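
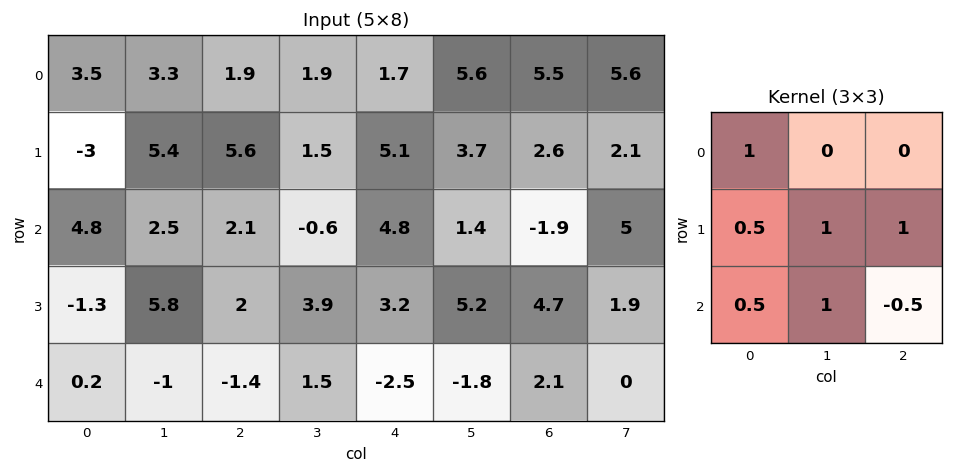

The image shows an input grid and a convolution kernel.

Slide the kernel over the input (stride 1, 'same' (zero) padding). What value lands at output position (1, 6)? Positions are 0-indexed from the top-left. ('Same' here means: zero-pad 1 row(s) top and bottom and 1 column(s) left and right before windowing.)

8.45

The receptive field on the zero-padded input at this output position is [5.6 5.5 5.6 / 3.7 2.6 2.1 / 1.4 -1.9 5]. Elementwise product with the kernel and sum: 5.6·1 + 3.7·0.5 + 2.6·1 + 2.1·1 + 1.4·0.5 + -1.9·1 + 5·-0.5.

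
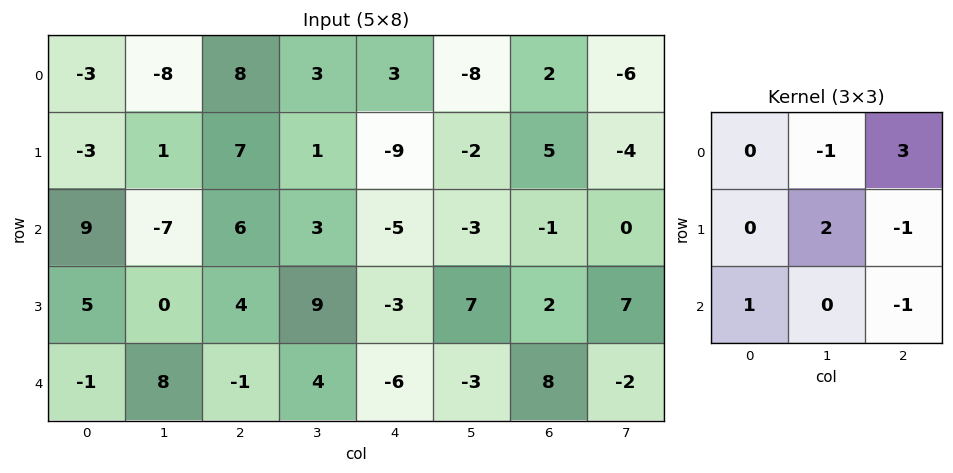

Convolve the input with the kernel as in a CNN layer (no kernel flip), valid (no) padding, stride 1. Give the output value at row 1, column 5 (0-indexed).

The receptive field on the input at this output position is [-2 5 -4 / -3 -1 0 / 7 2 7]. Elementwise product with the kernel and sum: 5·-1 + -4·3 + -1·2 + 0·-1 + 7·1 + 7·-1.

-19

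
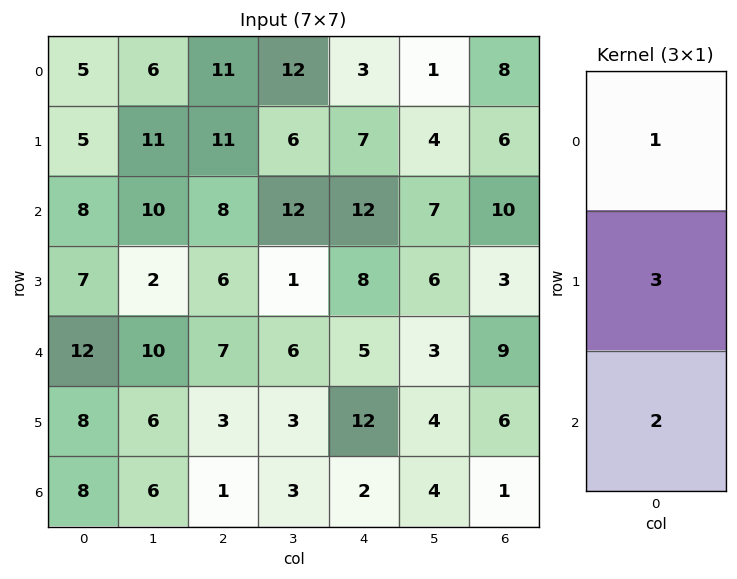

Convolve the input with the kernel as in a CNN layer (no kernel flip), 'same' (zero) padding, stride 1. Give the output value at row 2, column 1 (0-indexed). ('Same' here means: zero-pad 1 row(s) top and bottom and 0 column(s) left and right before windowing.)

45

The receptive field on the zero-padded input at this output position is [11 / 10 / 2]. Elementwise product with the kernel and sum: 11·1 + 10·3 + 2·2.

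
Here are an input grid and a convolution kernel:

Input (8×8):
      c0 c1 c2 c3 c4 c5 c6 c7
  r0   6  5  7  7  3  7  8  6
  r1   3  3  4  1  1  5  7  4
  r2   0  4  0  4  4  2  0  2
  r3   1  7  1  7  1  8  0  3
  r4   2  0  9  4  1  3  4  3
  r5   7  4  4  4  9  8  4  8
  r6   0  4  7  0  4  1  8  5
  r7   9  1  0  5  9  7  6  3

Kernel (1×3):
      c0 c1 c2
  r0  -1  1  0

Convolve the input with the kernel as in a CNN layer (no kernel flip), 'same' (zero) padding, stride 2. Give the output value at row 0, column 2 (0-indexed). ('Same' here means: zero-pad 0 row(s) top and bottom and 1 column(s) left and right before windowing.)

-4

The receptive field on the zero-padded input at this output position is [7 3 7]. Elementwise product with the kernel and sum: 7·-1 + 3·1.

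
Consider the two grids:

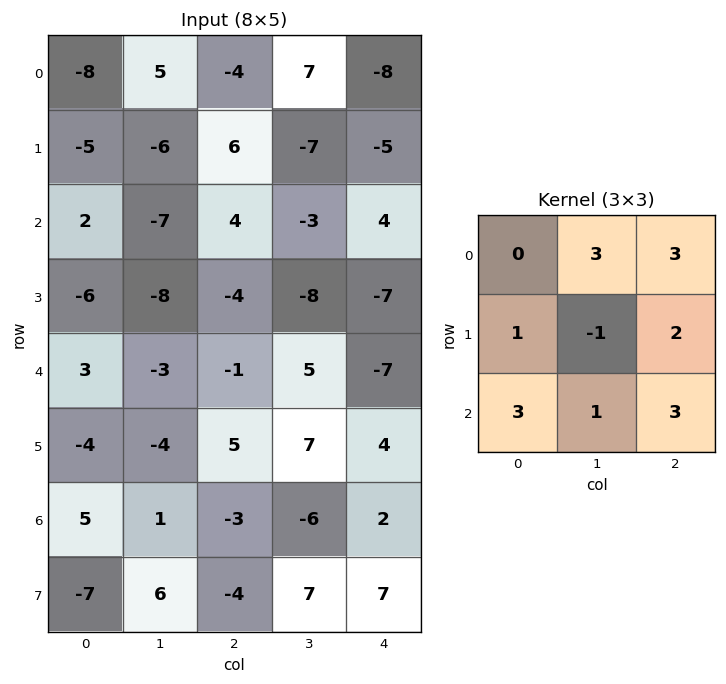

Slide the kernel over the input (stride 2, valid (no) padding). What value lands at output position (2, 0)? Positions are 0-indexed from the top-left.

5

The receptive field on the input at this output position is [3 -3 -1 / -4 -4 5 / 5 1 -3]. Elementwise product with the kernel and sum: -3·3 + -1·3 + -4·1 + -4·-1 + 5·2 + 5·3 + 1·1 + -3·3.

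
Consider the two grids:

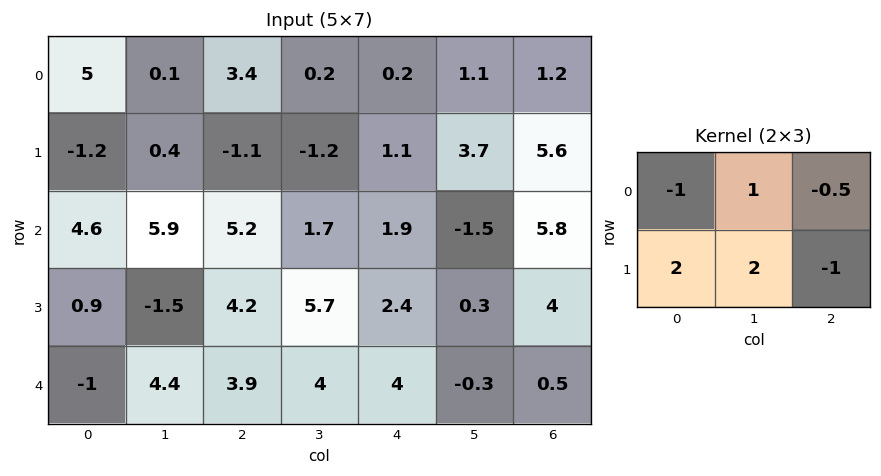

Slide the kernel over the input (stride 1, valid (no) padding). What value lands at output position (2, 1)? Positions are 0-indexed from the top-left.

The receptive field on the input at this output position is [5.9 5.2 1.7 / -1.5 4.2 5.7]. Elementwise product with the kernel and sum: 5.9·-1 + 5.2·1 + 1.7·-0.5 + -1.5·2 + 4.2·2 + 5.7·-1.

-1.85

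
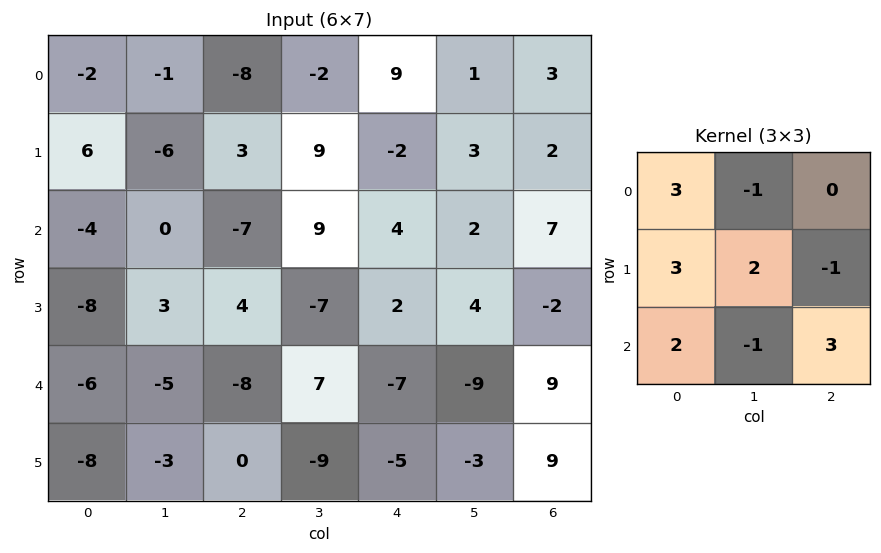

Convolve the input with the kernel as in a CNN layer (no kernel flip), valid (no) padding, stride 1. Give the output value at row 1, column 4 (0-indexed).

-6

The receptive field on the input at this output position is [-2 3 2 / 4 2 7 / 2 4 -2]. Elementwise product with the kernel and sum: -2·3 + 3·-1 + 4·3 + 2·2 + 7·-1 + 2·2 + 4·-1 + -2·3.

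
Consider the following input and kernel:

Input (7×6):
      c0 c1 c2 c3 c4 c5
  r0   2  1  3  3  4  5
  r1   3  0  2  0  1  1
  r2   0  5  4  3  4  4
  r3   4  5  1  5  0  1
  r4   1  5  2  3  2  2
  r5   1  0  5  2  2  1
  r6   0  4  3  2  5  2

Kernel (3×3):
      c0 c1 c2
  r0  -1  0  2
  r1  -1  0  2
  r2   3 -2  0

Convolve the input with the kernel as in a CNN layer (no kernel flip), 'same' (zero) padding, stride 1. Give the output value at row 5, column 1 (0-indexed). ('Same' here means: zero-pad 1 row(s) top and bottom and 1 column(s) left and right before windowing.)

The receptive field on the zero-padded input at this output position is [1 5 2 / 1 0 5 / 0 4 3]. Elementwise product with the kernel and sum: 1·-1 + 2·2 + 1·-1 + 5·2 + 0·3 + 4·-2.

4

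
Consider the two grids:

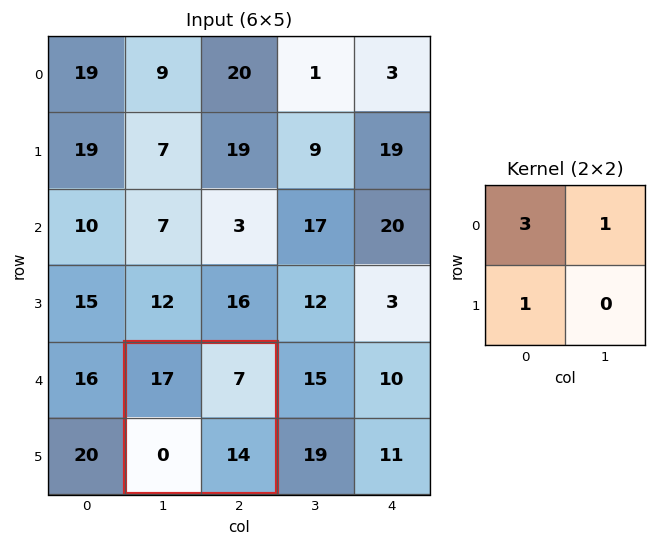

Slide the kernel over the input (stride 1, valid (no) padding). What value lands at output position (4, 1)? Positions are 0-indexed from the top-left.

The receptive field on the input at this output position is [17 7 / 0 14]. Elementwise product with the kernel and sum: 17·3 + 7·1 + 0·1.

58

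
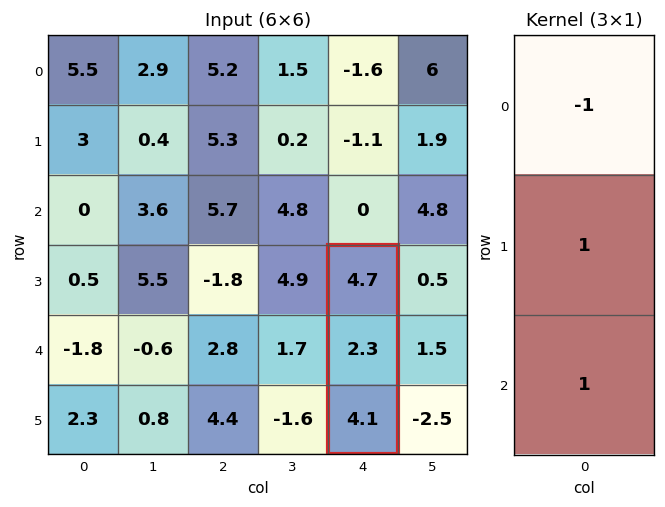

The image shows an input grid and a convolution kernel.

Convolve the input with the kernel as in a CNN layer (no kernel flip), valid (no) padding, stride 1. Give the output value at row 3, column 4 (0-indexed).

1.7

The receptive field on the input at this output position is [4.7 / 2.3 / 4.1]. Elementwise product with the kernel and sum: 4.7·-1 + 2.3·1 + 4.1·1.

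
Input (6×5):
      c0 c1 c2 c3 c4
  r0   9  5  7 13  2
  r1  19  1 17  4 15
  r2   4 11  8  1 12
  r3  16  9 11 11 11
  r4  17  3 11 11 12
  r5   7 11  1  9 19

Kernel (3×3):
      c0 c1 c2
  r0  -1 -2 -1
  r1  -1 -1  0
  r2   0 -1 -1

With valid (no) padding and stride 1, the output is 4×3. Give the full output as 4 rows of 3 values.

-65 -59 -69
-73 -80 -71
-73 -70 -67
-77 -66 -94

Output[0,0]: The receptive field on the input at this output position is [9 5 7 / 19 1 17 / 4 11 8]. Elementwise product with the kernel and sum: 9·-1 + 5·-2 + 7·-1 + 19·-1 + 1·-1 + 11·-1 + 8·-1.
Output[0,1]: The receptive field on the input at this output position is [5 7 13 / 1 17 4 / 11 8 1]. Elementwise product with the kernel and sum: 5·-1 + 7·-2 + 13·-1 + 1·-1 + 17·-1 + 8·-1 + 1·-1.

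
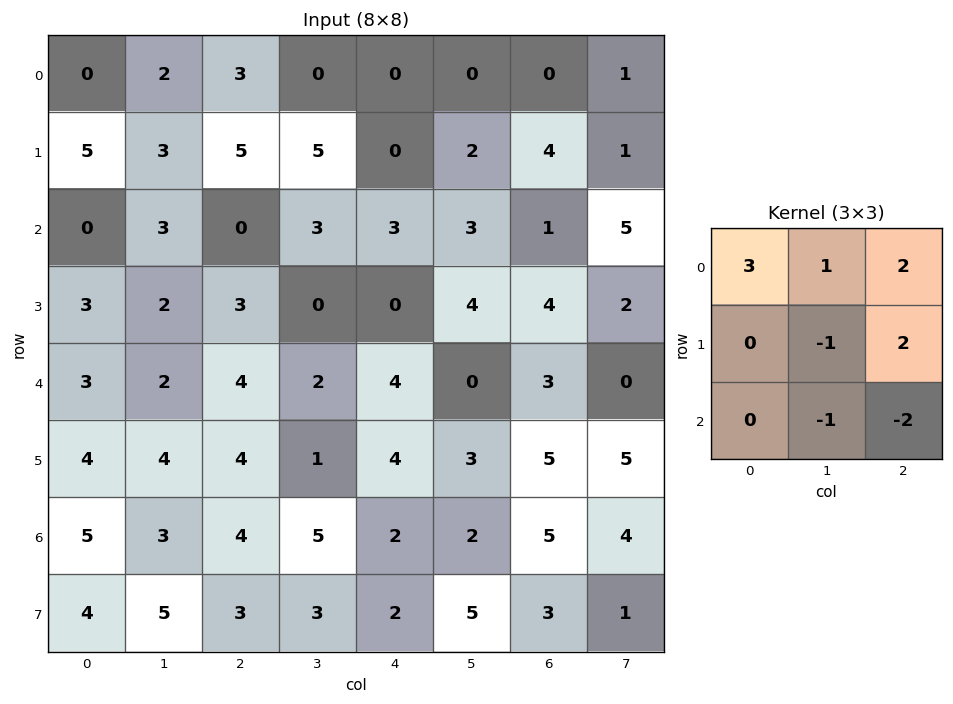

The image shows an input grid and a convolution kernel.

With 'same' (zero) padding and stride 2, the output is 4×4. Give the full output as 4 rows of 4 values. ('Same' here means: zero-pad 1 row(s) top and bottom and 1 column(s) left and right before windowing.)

Output[0,0]: The receptive field on the zero-padded input at this output position is [0 0 0 / 0 0 2 / 0 5 3]. Elementwise product with the kernel and sum: 0·3 + 0·1 + 0·2 + 0·-1 + 2·2 + 5·-1 + 3·-2.
Output[0,1]: The receptive field on the zero-padded input at this output position is [0 0 0 / 2 3 0 / 3 5 5]. Elementwise product with the kernel and sum: 0·3 + 0·1 + 0·2 + 3·-1 + 0·2 + 5·-1 + 5·-2.

-7 -18 -4 -4
10 27 14 13
-4 3 -6 2
-1 15 3 22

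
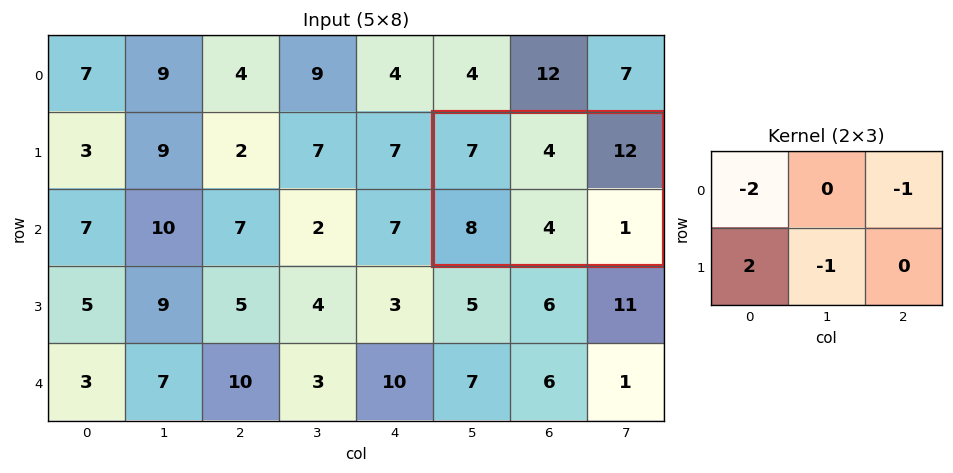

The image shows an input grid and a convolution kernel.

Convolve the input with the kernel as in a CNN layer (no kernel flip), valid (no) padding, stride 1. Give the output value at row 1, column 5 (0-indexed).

The receptive field on the input at this output position is [7 4 12 / 8 4 1]. Elementwise product with the kernel and sum: 7·-2 + 12·-1 + 8·2 + 4·-1.

-14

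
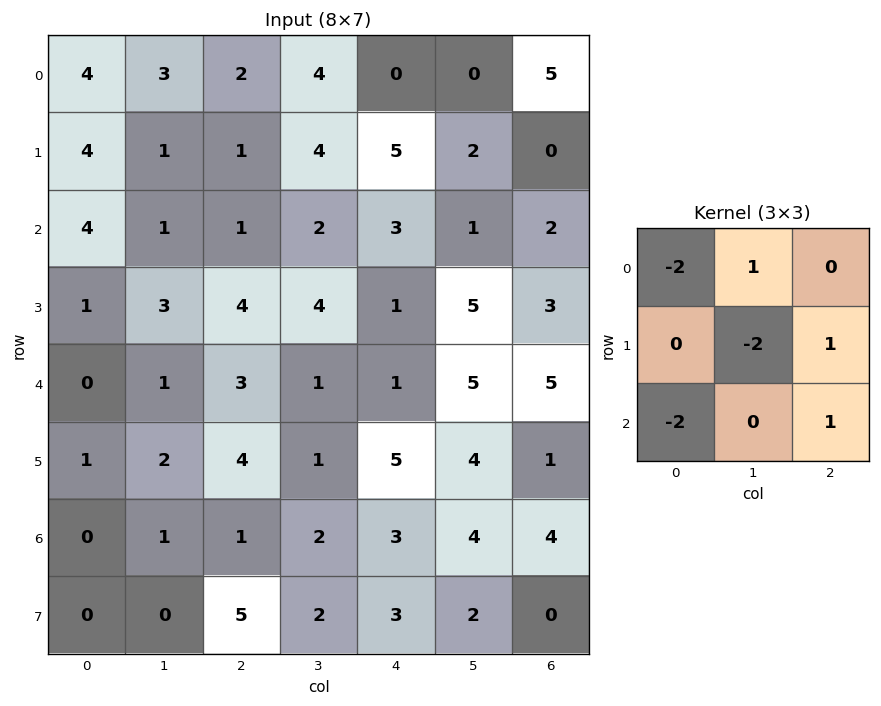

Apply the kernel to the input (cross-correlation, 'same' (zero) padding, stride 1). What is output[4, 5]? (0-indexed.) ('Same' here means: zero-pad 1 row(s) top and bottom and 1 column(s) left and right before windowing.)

-11

The receptive field on the zero-padded input at this output position is [1 5 3 / 1 5 5 / 5 4 1]. Elementwise product with the kernel and sum: 1·-2 + 5·1 + 5·-2 + 5·1 + 5·-2 + 1·1.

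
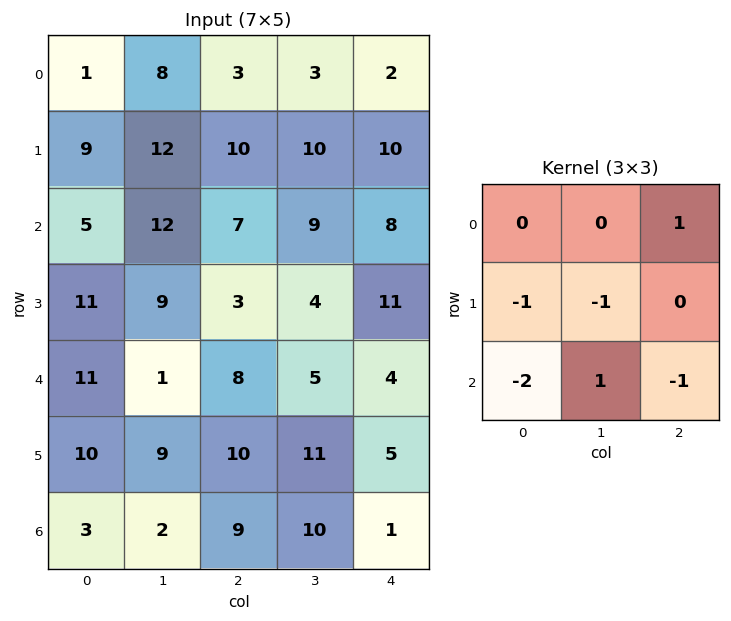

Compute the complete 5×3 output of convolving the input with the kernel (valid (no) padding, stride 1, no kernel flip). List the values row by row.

-23 -45 -31
-23 -28 -19
-42 -2 -14
-30 -24 -16
-24 -19 -26

Output[0,0]: The receptive field on the input at this output position is [1 8 3 / 9 12 10 / 5 12 7]. Elementwise product with the kernel and sum: 3·1 + 9·-1 + 12·-1 + 5·-2 + 12·1 + 7·-1.
Output[0,1]: The receptive field on the input at this output position is [8 3 3 / 12 10 10 / 12 7 9]. Elementwise product with the kernel and sum: 3·1 + 12·-1 + 10·-1 + 12·-2 + 7·1 + 9·-1.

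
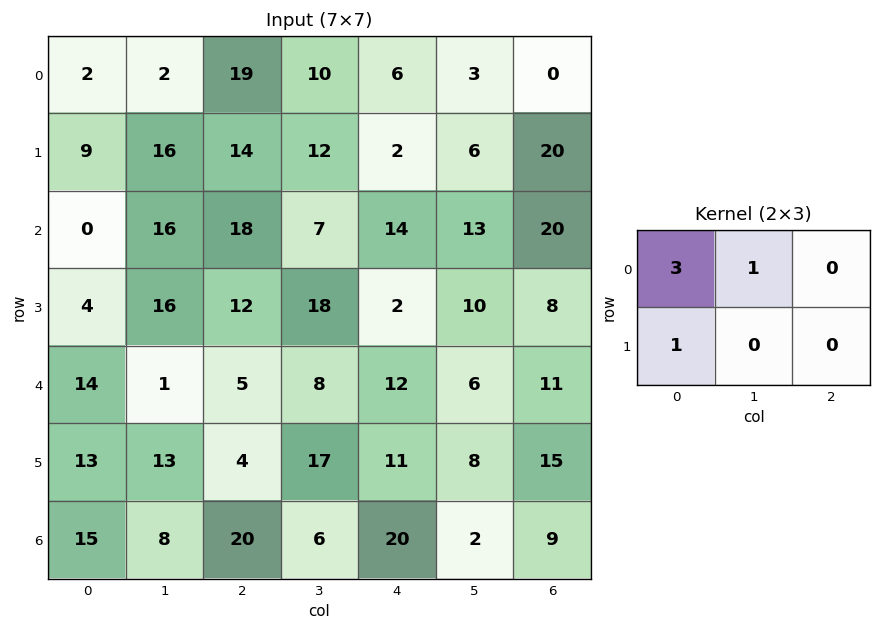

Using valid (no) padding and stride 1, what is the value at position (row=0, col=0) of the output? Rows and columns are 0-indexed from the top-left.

The receptive field on the input at this output position is [2 2 19 / 9 16 14]. Elementwise product with the kernel and sum: 2·3 + 2·1 + 9·1.

17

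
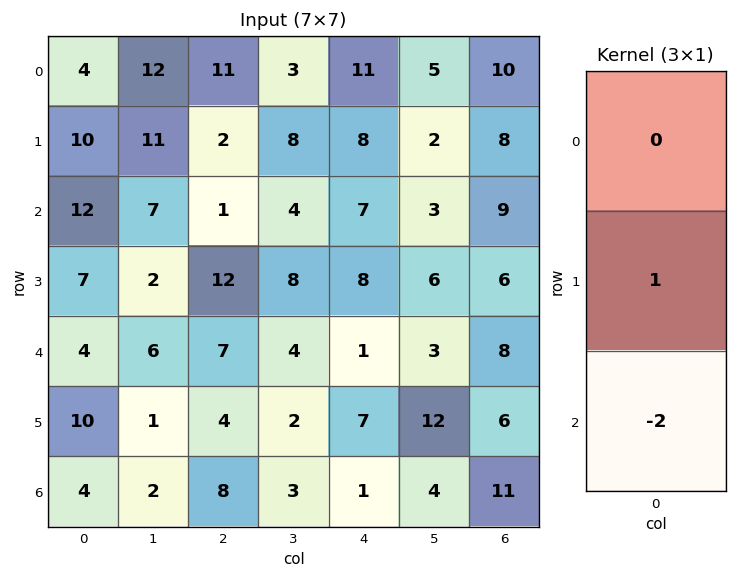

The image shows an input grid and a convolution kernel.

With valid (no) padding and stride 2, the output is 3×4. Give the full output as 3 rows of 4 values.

Output[0,0]: The receptive field on the input at this output position is [4 / 10 / 12]. Elementwise product with the kernel and sum: 10·1 + 12·-2.
Output[0,1]: The receptive field on the input at this output position is [11 / 2 / 1]. Elementwise product with the kernel and sum: 2·1 + 1·-2.

-14 0 -6 -10
-1 -2 6 -10
2 -12 5 -16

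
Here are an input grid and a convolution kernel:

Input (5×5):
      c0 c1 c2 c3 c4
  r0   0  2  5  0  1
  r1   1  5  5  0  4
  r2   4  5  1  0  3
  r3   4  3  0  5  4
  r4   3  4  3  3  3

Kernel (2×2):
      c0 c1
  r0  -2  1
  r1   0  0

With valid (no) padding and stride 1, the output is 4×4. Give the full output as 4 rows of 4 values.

Output[0,0]: The receptive field on the input at this output position is [0 2 / 1 5]. Elementwise product with the kernel and sum: 0·-2 + 2·1.
Output[0,1]: The receptive field on the input at this output position is [2 5 / 5 5]. Elementwise product with the kernel and sum: 2·-2 + 5·1.

2 1 -10 1
3 -5 -10 4
-3 -9 -2 3
-5 -6 5 -6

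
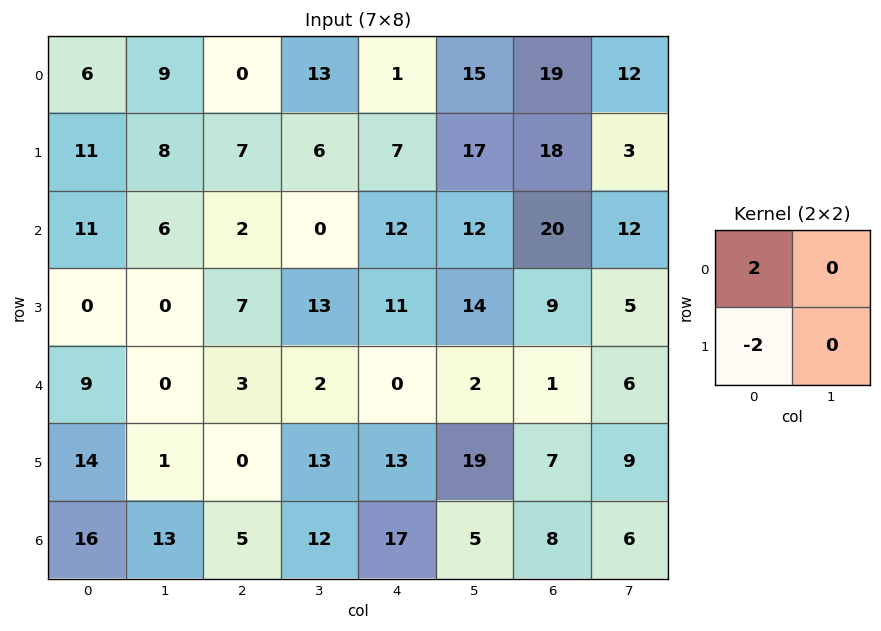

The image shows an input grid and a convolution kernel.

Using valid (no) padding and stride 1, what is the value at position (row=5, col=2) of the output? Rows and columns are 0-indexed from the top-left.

-10

The receptive field on the input at this output position is [0 13 / 5 12]. Elementwise product with the kernel and sum: 0·2 + 5·-2.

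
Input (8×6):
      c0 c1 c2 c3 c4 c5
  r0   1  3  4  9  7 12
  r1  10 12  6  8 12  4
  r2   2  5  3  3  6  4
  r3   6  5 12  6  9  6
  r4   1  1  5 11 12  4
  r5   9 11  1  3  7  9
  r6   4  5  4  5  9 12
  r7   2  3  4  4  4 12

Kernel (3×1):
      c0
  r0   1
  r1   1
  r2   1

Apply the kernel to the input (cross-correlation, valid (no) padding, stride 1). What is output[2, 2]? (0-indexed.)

20

The receptive field on the input at this output position is [3 / 12 / 5]. Elementwise product with the kernel and sum: 3·1 + 12·1 + 5·1.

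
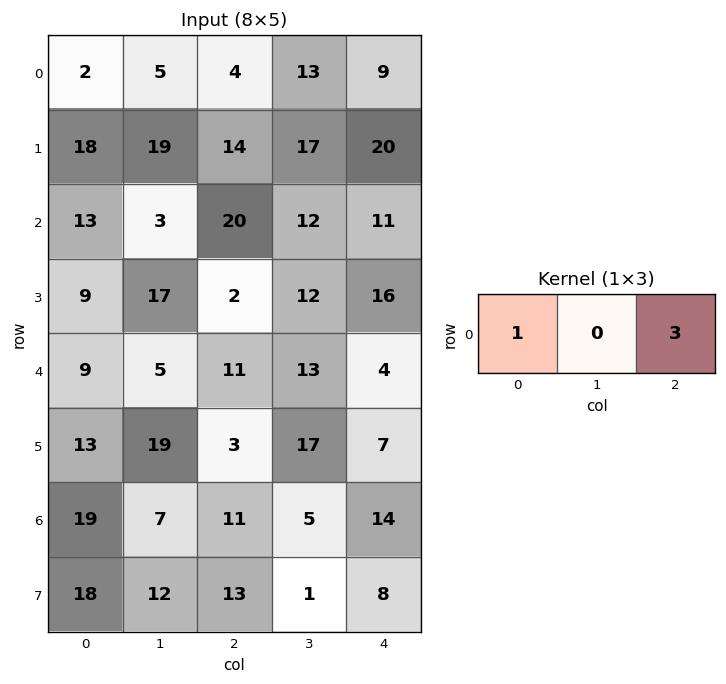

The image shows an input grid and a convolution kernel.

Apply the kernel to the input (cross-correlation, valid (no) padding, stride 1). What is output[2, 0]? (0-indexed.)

73

The receptive field on the input at this output position is [13 3 20]. Elementwise product with the kernel and sum: 13·1 + 20·3.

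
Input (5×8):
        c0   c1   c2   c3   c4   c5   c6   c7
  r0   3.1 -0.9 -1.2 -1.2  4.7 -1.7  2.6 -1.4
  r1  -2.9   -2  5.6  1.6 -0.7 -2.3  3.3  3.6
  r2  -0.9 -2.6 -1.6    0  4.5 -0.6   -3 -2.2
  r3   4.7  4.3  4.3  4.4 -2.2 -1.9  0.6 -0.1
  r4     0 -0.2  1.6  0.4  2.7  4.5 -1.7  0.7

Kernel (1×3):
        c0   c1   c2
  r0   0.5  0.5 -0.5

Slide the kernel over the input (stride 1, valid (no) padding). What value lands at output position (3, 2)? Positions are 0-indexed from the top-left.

The receptive field on the input at this output position is [4.3 4.4 -2.2]. Elementwise product with the kernel and sum: 4.3·0.5 + 4.4·0.5 + -2.2·-0.5.

5.45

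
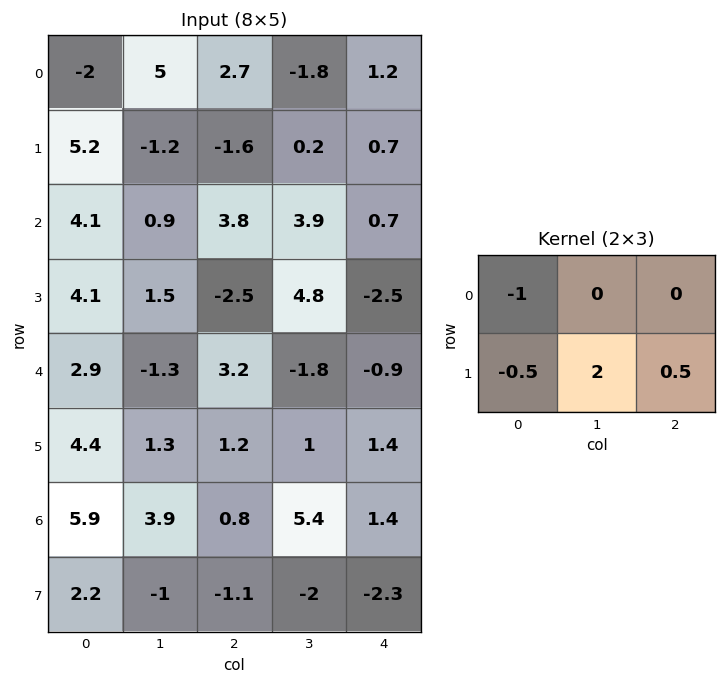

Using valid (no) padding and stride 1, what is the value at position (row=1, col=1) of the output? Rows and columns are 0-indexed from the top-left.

10.3

The receptive field on the input at this output position is [-1.2 -1.6 0.2 / 0.9 3.8 3.9]. Elementwise product with the kernel and sum: -1.2·-1 + 0.9·-0.5 + 3.8·2 + 3.9·0.5.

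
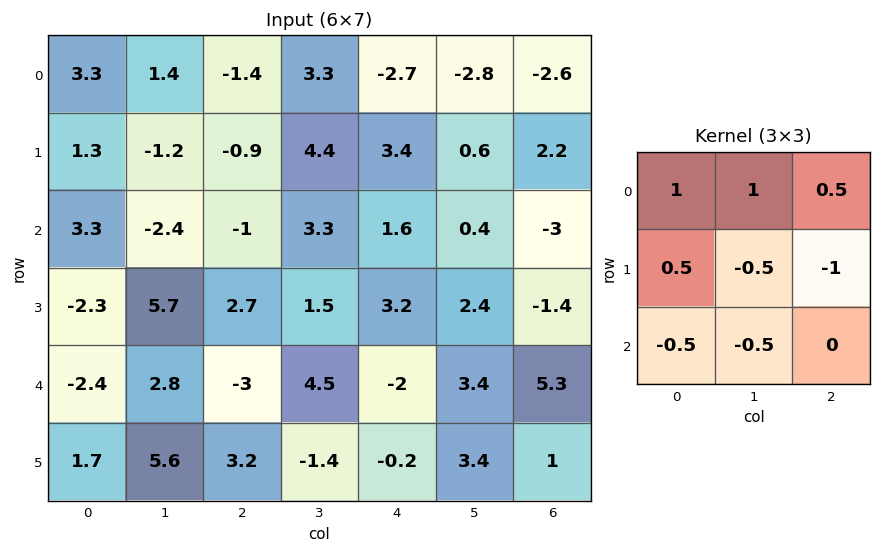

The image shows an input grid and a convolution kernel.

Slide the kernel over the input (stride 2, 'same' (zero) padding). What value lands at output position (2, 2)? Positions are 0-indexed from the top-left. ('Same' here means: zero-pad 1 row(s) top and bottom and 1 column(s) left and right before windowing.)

6.55

The receptive field on the zero-padded input at this output position is [1.5 3.2 2.4 / 4.5 -2 3.4 / -1.4 -0.2 3.4]. Elementwise product with the kernel and sum: 1.5·1 + 3.2·1 + 2.4·0.5 + 4.5·0.5 + -2·-0.5 + 3.4·-1 + -1.4·-0.5 + -0.2·-0.5.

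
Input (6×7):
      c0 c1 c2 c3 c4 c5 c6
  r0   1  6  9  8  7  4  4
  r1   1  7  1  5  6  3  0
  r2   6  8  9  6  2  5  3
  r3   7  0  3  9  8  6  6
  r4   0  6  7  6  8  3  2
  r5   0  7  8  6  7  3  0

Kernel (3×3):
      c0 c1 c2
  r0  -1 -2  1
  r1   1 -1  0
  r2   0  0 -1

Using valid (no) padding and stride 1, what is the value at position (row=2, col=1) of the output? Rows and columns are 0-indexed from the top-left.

-29

The receptive field on the input at this output position is [8 9 6 / 0 3 9 / 6 7 6]. Elementwise product with the kernel and sum: 8·-1 + 9·-2 + 6·1 + 0·1 + 3·-1 + 6·-1.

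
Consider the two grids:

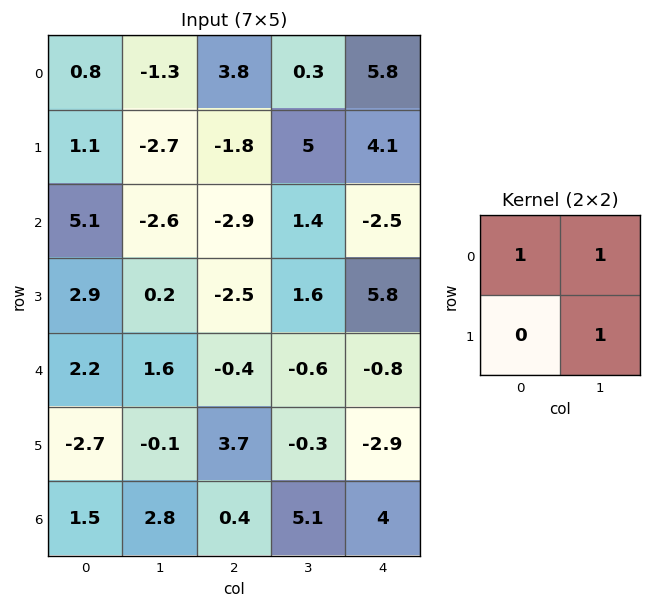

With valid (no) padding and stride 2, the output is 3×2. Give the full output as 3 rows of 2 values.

Output[0,0]: The receptive field on the input at this output position is [0.8 -1.3 / 1.1 -2.7]. Elementwise product with the kernel and sum: 0.8·1 + -1.3·1 + -2.7·1.

-3.2 9.1
2.7 0.1
3.7 -1.3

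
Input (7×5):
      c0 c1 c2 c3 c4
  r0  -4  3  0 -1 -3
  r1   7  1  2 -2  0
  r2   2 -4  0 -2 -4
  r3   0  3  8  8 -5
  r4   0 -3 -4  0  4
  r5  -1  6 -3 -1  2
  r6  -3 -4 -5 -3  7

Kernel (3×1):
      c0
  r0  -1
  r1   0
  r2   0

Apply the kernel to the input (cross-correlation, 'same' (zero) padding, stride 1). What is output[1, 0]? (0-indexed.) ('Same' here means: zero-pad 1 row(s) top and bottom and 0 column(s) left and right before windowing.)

4

The receptive field on the zero-padded input at this output position is [-4 / 7 / 2]. Elementwise product with the kernel and sum: -4·-1.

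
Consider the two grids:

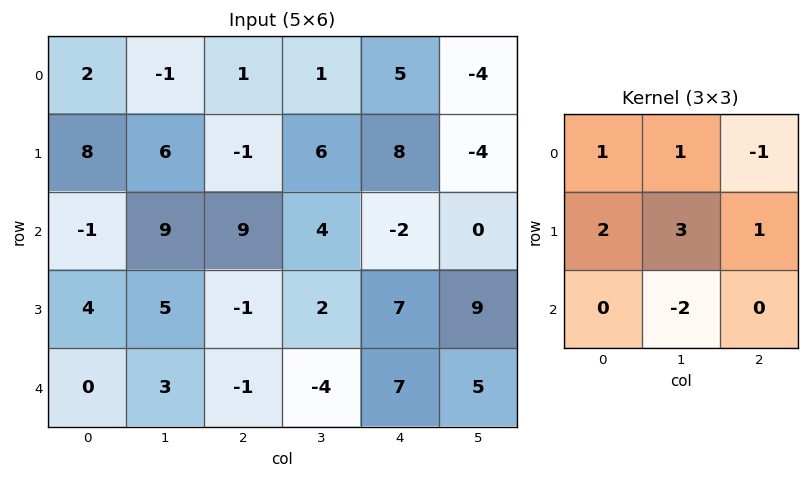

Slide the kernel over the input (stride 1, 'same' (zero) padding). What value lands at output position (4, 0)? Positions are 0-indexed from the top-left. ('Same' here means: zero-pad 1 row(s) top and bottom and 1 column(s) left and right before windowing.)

2

The receptive field on the zero-padded input at this output position is [0 4 5 / 0 0 3 / 0 0 0]. Elementwise product with the kernel and sum: 0·1 + 4·1 + 5·-1 + 0·2 + 0·3 + 3·1 + 0·-2.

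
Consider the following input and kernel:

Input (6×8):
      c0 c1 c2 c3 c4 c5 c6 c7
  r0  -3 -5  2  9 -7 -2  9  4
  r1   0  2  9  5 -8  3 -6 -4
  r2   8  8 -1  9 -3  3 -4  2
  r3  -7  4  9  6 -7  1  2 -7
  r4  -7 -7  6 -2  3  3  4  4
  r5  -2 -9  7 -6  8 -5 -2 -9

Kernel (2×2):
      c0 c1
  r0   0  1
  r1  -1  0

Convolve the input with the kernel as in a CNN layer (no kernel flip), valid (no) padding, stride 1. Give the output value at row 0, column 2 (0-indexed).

The receptive field on the input at this output position is [2 9 / 9 5]. Elementwise product with the kernel and sum: 9·1 + 9·-1.

0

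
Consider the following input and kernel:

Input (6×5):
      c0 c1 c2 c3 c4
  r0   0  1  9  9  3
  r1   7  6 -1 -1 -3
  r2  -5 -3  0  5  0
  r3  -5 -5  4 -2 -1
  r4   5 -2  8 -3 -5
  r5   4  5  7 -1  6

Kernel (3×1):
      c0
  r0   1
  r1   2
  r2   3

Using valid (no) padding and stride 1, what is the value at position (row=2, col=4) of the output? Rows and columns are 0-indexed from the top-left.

-17

The receptive field on the input at this output position is [0 / -1 / -5]. Elementwise product with the kernel and sum: 0·1 + -1·2 + -5·3.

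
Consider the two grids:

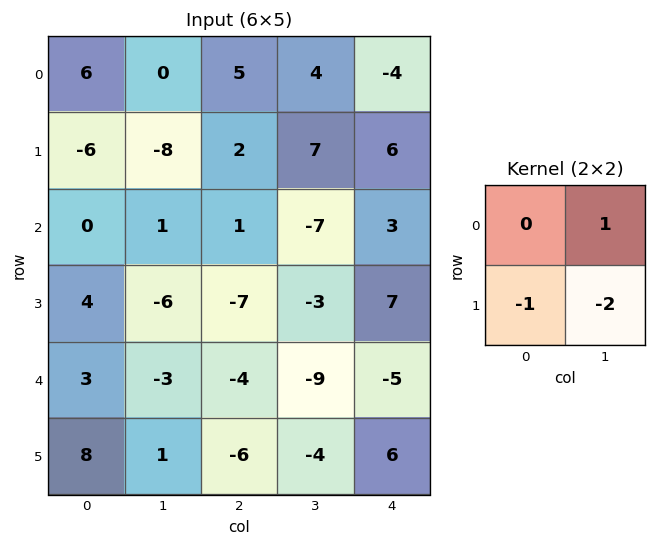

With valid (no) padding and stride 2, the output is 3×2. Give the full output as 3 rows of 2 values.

Output[0,0]: The receptive field on the input at this output position is [6 0 / -6 -8]. Elementwise product with the kernel and sum: 0·1 + -6·-1 + -8·-2.
Output[0,1]: The receptive field on the input at this output position is [5 4 / 2 7]. Elementwise product with the kernel and sum: 4·1 + 2·-1 + 7·-2.

22 -12
9 6
-13 5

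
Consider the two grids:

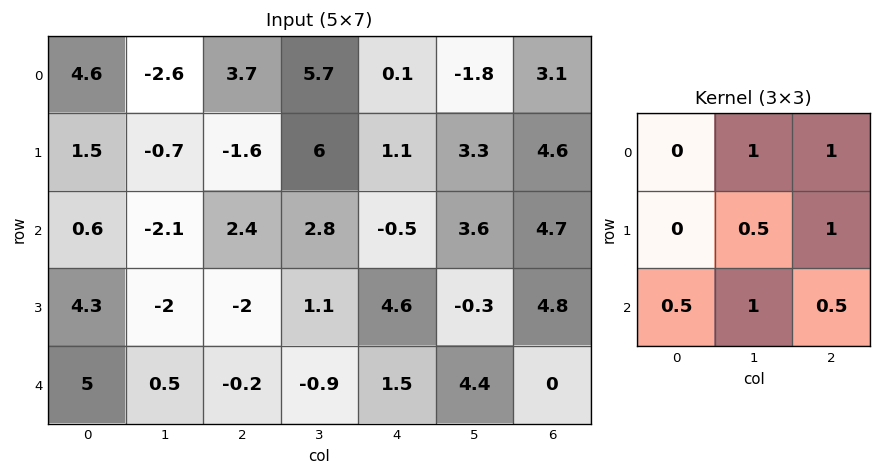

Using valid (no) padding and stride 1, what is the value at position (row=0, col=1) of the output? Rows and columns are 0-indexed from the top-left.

17.35

The receptive field on the input at this output position is [-2.6 3.7 5.7 / -0.7 -1.6 6 / -2.1 2.4 2.8]. Elementwise product with the kernel and sum: 3.7·1 + 5.7·1 + -1.6·0.5 + 6·1 + -2.1·0.5 + 2.4·1 + 2.8·0.5.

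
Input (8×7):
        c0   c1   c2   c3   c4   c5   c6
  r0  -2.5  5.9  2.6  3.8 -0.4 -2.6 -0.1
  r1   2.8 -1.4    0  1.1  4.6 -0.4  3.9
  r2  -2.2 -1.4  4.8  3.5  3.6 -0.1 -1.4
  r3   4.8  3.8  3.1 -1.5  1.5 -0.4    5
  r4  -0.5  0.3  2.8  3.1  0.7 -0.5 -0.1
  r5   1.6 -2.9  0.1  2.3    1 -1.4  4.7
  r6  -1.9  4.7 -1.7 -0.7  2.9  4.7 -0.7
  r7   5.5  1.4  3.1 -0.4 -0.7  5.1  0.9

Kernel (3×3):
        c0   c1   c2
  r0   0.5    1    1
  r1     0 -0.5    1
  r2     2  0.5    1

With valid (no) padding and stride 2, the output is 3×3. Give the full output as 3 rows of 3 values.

7.65 23.7 6.95
5.45 19.6 6.55
1.25 4.2 12.6

Output[0,0]: The receptive field on the input at this output position is [-2.5 5.9 2.6 / 2.8 -1.4 0 / -2.2 -1.4 4.8]. Elementwise product with the kernel and sum: -2.5·0.5 + 5.9·1 + 2.6·1 + -1.4·-0.5 + 0·1 + -2.2·2 + -1.4·0.5 + 4.8·1.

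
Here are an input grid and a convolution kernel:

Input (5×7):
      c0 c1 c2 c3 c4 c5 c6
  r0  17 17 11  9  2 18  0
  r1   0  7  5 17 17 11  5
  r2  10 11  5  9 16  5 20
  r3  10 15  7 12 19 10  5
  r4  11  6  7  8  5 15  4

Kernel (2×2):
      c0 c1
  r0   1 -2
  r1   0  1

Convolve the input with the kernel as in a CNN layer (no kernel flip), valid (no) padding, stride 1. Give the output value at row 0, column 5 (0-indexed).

23

The receptive field on the input at this output position is [18 0 / 11 5]. Elementwise product with the kernel and sum: 18·1 + 0·-2 + 5·1.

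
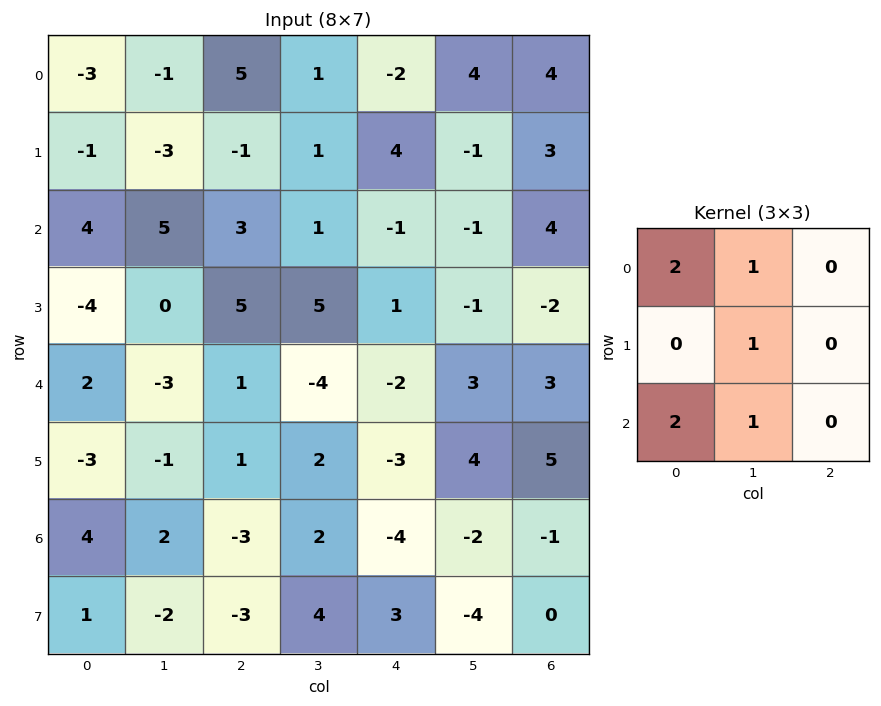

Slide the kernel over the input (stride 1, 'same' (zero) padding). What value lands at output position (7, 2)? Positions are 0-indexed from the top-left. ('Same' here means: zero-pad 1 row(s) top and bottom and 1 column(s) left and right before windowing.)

-2

The receptive field on the zero-padded input at this output position is [2 -3 2 / -2 -3 4 / 0 0 0]. Elementwise product with the kernel and sum: 2·2 + -3·1 + -3·1 + 0·2 + 0·1.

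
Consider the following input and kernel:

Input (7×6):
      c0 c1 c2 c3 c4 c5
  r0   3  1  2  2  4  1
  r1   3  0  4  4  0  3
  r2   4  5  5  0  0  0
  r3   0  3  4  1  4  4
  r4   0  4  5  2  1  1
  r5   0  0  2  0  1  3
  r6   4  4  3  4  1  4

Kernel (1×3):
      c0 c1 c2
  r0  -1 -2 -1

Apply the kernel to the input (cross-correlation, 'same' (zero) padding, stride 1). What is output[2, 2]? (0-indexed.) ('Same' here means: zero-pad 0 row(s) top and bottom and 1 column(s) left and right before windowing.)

The receptive field on the zero-padded input at this output position is [5 5 0]. Elementwise product with the kernel and sum: 5·-1 + 5·-2 + 0·-1.

-15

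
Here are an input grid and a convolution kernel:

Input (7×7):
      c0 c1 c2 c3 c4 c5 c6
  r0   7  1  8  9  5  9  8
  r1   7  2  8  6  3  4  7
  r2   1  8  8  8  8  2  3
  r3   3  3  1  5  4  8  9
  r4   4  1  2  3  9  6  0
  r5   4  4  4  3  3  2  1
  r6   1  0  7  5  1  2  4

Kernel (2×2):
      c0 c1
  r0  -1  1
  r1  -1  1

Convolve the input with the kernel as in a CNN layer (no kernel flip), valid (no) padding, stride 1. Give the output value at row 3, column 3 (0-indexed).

5

The receptive field on the input at this output position is [5 4 / 3 9]. Elementwise product with the kernel and sum: 5·-1 + 4·1 + 3·-1 + 9·1.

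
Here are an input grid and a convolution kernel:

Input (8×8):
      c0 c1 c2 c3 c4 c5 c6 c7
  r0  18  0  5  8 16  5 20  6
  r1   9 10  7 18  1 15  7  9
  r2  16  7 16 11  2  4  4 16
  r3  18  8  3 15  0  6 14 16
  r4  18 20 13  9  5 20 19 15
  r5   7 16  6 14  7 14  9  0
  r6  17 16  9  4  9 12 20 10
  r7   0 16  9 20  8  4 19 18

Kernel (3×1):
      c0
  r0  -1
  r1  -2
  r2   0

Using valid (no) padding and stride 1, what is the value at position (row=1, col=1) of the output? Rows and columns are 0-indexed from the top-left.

The receptive field on the input at this output position is [10 / 7 / 8]. Elementwise product with the kernel and sum: 10·-1 + 7·-2.

-24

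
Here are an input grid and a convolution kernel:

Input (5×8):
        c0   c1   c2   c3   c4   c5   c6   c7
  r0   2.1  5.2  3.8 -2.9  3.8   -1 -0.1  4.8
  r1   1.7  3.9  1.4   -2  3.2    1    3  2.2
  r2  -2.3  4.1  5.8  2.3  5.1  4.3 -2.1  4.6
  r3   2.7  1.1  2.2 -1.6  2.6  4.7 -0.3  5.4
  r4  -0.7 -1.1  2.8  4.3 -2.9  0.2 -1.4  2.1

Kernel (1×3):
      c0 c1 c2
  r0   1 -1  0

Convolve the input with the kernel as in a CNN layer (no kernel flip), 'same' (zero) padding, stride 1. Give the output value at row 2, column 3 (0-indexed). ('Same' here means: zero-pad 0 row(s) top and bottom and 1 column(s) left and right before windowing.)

3.5

The receptive field on the zero-padded input at this output position is [5.8 2.3 5.1]. Elementwise product with the kernel and sum: 5.8·1 + 2.3·-1.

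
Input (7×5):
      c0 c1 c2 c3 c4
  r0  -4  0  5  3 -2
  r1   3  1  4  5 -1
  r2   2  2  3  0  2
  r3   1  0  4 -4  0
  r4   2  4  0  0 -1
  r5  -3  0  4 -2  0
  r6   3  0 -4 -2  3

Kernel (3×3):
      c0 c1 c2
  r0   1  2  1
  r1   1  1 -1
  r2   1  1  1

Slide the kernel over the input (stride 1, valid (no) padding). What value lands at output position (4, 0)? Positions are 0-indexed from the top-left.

2

The receptive field on the input at this output position is [2 4 0 / -3 0 4 / 3 0 -4]. Elementwise product with the kernel and sum: 2·1 + 4·2 + 0·1 + -3·1 + 0·1 + 4·-1 + 3·1 + 0·1 + -4·1.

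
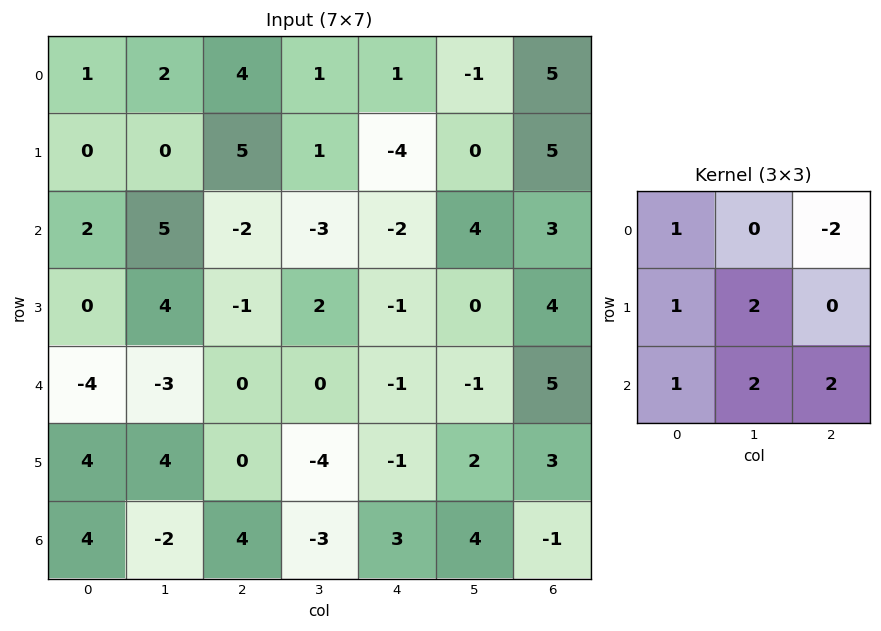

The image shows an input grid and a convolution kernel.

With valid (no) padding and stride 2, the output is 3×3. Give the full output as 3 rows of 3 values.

Output[0,0]: The receptive field on the input at this output position is [1 2 4 / 0 0 5 / 2 5 -2]. Elementwise product with the kernel and sum: 1·1 + 4·-2 + 0·1 + 0·2 + 2·1 + 5·2 + -2·2.

1 -3 -1
4 3 -2
16 -2 1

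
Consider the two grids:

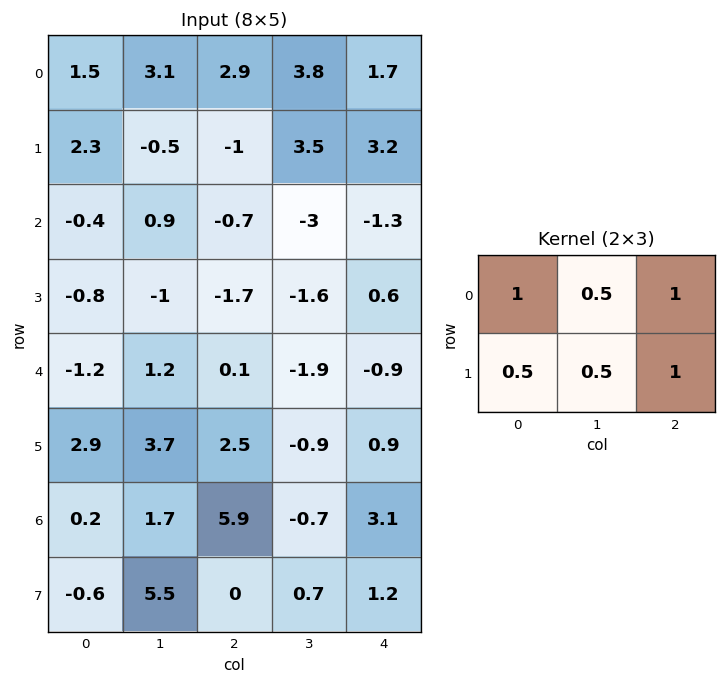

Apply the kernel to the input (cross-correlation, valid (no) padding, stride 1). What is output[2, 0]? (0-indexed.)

The receptive field on the input at this output position is [-0.4 0.9 -0.7 / -0.8 -1 -1.7]. Elementwise product with the kernel and sum: -0.4·1 + 0.9·0.5 + -0.7·1 + -0.8·0.5 + -1·0.5 + -1.7·1.

-3.25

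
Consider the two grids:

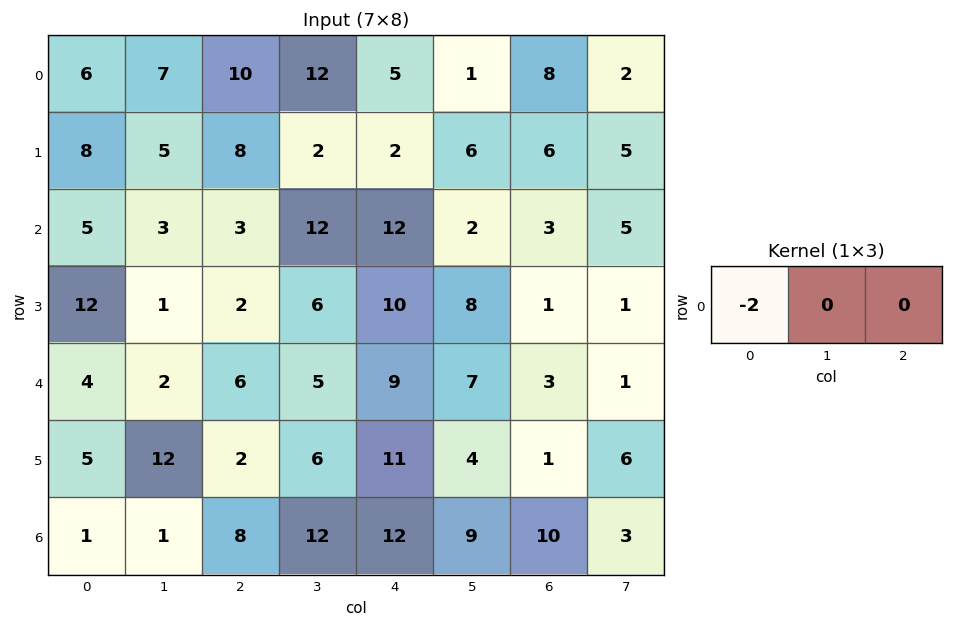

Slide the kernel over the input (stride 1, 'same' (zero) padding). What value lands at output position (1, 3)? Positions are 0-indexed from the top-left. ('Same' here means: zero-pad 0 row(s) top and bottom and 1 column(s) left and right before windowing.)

The receptive field on the zero-padded input at this output position is [8 2 2]. Elementwise product with the kernel and sum: 8·-2.

-16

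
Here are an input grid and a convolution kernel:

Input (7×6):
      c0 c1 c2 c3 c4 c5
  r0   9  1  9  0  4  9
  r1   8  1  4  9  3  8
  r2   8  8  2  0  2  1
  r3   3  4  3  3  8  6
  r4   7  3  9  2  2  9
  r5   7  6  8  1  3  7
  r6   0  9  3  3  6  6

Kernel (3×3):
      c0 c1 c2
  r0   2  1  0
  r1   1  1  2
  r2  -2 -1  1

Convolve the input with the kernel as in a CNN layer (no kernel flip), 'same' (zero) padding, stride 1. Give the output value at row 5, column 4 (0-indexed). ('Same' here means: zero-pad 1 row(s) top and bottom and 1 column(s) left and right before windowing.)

18

The receptive field on the zero-padded input at this output position is [2 2 9 / 1 3 7 / 3 6 6]. Elementwise product with the kernel and sum: 2·2 + 2·1 + 1·1 + 3·1 + 7·2 + 3·-2 + 6·-1 + 6·1.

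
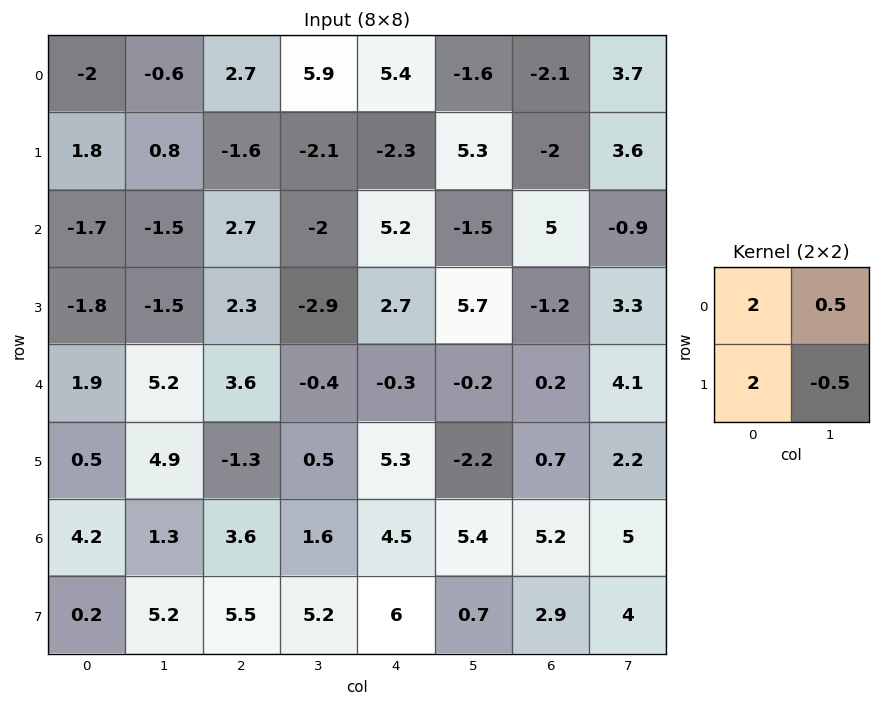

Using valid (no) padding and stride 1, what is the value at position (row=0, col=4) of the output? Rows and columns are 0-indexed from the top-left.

The receptive field on the input at this output position is [5.4 -1.6 / -2.3 5.3]. Elementwise product with the kernel and sum: 5.4·2 + -1.6·0.5 + -2.3·2 + 5.3·-0.5.

2.75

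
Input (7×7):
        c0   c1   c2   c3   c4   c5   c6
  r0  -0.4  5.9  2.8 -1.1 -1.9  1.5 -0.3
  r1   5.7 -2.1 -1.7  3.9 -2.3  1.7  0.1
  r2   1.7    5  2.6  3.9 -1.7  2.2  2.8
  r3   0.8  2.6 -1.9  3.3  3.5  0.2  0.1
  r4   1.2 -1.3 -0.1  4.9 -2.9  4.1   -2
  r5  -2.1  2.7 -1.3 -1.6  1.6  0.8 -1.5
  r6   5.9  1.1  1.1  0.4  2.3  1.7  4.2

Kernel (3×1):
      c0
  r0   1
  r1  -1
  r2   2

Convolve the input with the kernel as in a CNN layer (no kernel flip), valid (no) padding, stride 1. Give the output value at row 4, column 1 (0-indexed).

-1.8

The receptive field on the input at this output position is [-1.3 / 2.7 / 1.1]. Elementwise product with the kernel and sum: -1.3·1 + 2.7·-1 + 1.1·2.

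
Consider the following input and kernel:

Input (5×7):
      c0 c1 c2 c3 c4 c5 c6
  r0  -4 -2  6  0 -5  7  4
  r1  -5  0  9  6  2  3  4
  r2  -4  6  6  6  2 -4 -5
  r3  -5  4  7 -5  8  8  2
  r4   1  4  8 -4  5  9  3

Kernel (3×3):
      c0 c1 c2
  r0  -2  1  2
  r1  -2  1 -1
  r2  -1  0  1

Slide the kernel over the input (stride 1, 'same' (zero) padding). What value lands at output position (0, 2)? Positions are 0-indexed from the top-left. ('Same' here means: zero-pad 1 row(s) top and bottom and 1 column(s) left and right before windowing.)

16

The receptive field on the zero-padded input at this output position is [0 0 0 / -2 6 0 / 0 9 6]. Elementwise product with the kernel and sum: 0·-2 + 0·1 + 0·2 + -2·-2 + 6·1 + 0·-1 + 0·-1 + 6·1.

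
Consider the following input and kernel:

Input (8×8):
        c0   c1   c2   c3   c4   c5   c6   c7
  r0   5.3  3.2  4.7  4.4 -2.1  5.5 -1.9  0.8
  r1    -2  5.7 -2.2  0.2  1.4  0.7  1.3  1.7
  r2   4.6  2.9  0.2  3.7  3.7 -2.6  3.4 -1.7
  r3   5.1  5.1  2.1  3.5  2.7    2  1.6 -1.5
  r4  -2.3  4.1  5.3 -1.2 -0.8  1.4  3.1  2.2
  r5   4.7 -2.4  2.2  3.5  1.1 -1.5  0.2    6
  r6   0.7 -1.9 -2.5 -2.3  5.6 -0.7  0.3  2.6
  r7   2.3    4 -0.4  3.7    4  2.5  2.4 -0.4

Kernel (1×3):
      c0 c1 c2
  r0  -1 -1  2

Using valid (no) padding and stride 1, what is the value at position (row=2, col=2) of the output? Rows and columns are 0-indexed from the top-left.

The receptive field on the input at this output position is [0.2 3.7 3.7]. Elementwise product with the kernel and sum: 0.2·-1 + 3.7·-1 + 3.7·2.

3.5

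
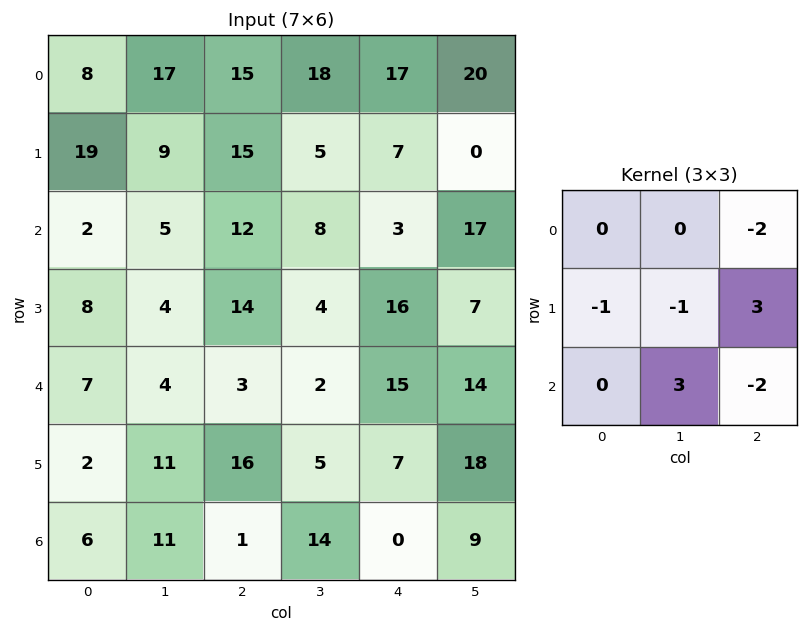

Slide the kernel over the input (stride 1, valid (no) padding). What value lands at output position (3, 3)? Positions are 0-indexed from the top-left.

The receptive field on the input at this output position is [4 16 7 / 2 15 14 / 5 7 18]. Elementwise product with the kernel and sum: 7·-2 + 2·-1 + 15·-1 + 14·3 + 7·3 + 18·-2.

-4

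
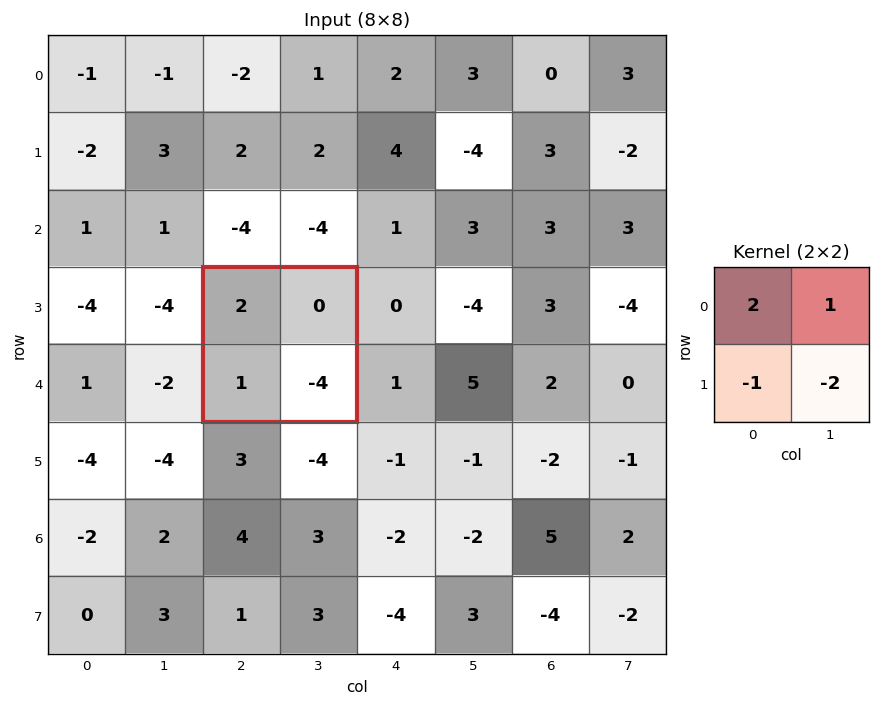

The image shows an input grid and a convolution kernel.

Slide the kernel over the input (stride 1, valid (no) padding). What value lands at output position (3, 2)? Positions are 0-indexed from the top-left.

11

The receptive field on the input at this output position is [2 0 / 1 -4]. Elementwise product with the kernel and sum: 2·2 + 0·1 + 1·-1 + -4·-2.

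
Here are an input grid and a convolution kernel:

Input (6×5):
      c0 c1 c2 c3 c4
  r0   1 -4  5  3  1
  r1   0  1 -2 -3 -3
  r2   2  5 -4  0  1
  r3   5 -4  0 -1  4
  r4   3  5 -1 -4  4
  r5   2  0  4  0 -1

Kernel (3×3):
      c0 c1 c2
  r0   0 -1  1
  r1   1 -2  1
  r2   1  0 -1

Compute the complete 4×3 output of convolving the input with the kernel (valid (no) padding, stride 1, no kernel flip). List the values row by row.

11 5 -6
-10 9 -7
8 8 2
-6 2 21

Output[0,0]: The receptive field on the input at this output position is [1 -4 5 / 0 1 -2 / 2 5 -4]. Elementwise product with the kernel and sum: -4·-1 + 5·1 + 0·1 + 1·-2 + -2·1 + 2·1 + -4·-1.
Output[0,1]: The receptive field on the input at this output position is [-4 5 3 / 1 -2 -3 / 5 -4 0]. Elementwise product with the kernel and sum: 5·-1 + 3·1 + 1·1 + -2·-2 + -3·1 + 5·1 + 0·-1.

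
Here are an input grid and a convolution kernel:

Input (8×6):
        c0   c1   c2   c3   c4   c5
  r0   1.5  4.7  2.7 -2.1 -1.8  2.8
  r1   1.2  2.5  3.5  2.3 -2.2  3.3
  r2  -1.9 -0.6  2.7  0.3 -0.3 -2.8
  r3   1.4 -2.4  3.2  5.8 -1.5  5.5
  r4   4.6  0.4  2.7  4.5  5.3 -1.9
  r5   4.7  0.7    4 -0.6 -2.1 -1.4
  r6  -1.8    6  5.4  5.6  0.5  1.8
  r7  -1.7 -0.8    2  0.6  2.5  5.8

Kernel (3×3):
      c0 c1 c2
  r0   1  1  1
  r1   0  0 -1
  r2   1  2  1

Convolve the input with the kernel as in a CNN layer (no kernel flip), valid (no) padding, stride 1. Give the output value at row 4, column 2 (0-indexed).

The receptive field on the input at this output position is [2.7 4.5 5.3 / 4 -0.6 -2.1 / 5.4 5.6 0.5]. Elementwise product with the kernel and sum: 2.7·1 + 4.5·1 + 5.3·1 + -2.1·-1 + 5.4·1 + 5.6·2 + 0.5·1.

31.7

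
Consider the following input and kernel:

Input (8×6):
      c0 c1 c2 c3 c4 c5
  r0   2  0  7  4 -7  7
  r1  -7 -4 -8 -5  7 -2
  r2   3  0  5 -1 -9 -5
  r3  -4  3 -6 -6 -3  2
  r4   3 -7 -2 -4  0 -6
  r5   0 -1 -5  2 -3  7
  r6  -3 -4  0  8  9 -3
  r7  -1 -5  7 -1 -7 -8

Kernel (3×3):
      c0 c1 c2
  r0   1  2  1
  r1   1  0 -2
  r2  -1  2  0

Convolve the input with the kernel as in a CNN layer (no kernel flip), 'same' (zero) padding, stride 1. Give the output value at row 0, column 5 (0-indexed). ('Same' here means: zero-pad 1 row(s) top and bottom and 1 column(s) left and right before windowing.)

The receptive field on the zero-padded input at this output position is [0 0 0 / -7 7 0 / 7 -2 0]. Elementwise product with the kernel and sum: 0·1 + 0·2 + 0·1 + -7·1 + 0·-2 + 7·-1 + -2·2.

-18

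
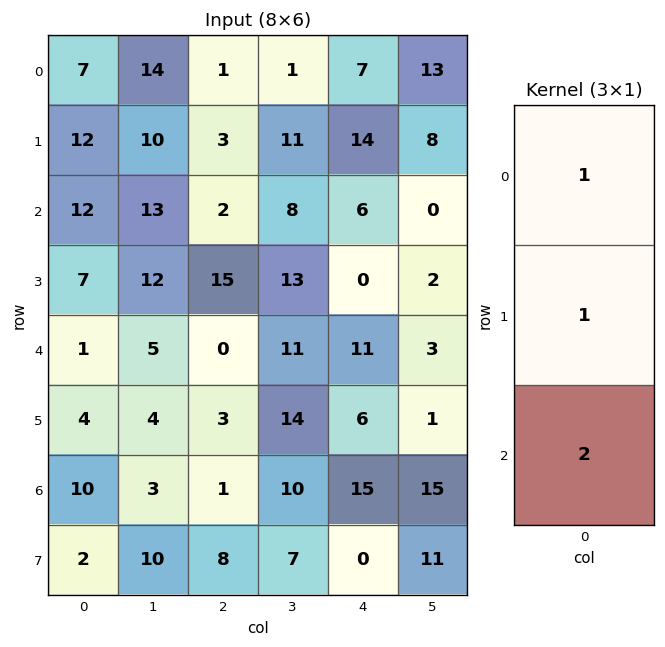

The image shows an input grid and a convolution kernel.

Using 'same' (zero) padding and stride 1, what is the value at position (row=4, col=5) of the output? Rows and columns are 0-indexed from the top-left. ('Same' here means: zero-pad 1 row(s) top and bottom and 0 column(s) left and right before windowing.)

The receptive field on the zero-padded input at this output position is [2 / 3 / 1]. Elementwise product with the kernel and sum: 2·1 + 3·1 + 1·2.

7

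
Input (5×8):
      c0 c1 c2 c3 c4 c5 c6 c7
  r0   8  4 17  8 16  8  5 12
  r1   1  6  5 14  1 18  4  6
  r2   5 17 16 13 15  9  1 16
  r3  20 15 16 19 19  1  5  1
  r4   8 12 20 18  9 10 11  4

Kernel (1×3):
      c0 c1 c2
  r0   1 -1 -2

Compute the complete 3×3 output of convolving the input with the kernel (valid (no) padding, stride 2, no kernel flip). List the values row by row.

-30 -23 -2
-44 -27 4
-44 -16 -23

Output[0,0]: The receptive field on the input at this output position is [8 4 17]. Elementwise product with the kernel and sum: 8·1 + 4·-1 + 17·-2.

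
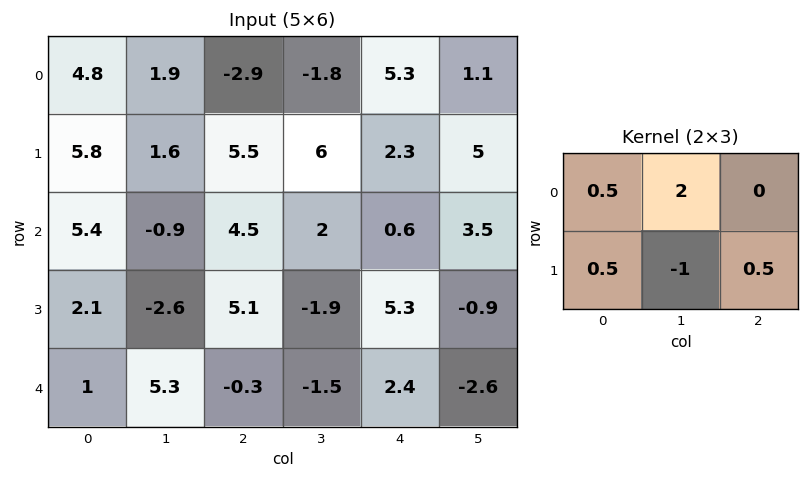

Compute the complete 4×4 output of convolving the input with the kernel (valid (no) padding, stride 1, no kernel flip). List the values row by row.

Output[0,0]: The receptive field on the input at this output position is [4.8 1.9 -2.9 / 5.8 1.6 5.5]. Elementwise product with the kernel and sum: 4.8·0.5 + 1.9·2 + 5.8·0.5 + 1.6·-1 + 5.5·0.5.
Output[0,1]: The receptive field on the input at this output position is [1.9 -2.9 -1.8 / 1.6 5.5 6]. Elementwise product with the kernel and sum: 1.9·0.5 + -2.9·2 + 1.6·0.5 + 5.5·-1 + 6·0.5.

10.25 -6.55 -7.15 12.9
11.95 7.85 15.3 9.75
7.1 1.2 13.35 -4.5
-9.1 11.1 1.3 5.2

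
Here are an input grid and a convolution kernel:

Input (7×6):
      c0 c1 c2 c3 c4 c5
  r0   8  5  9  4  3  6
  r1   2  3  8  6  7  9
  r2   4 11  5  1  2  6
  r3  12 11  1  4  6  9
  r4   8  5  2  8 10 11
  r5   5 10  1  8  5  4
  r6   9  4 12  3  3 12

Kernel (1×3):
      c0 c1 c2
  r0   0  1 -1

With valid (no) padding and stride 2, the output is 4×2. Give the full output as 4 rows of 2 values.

-4 1
6 -1
3 -2
-8 0

Output[0,0]: The receptive field on the input at this output position is [8 5 9]. Elementwise product with the kernel and sum: 5·1 + 9·-1.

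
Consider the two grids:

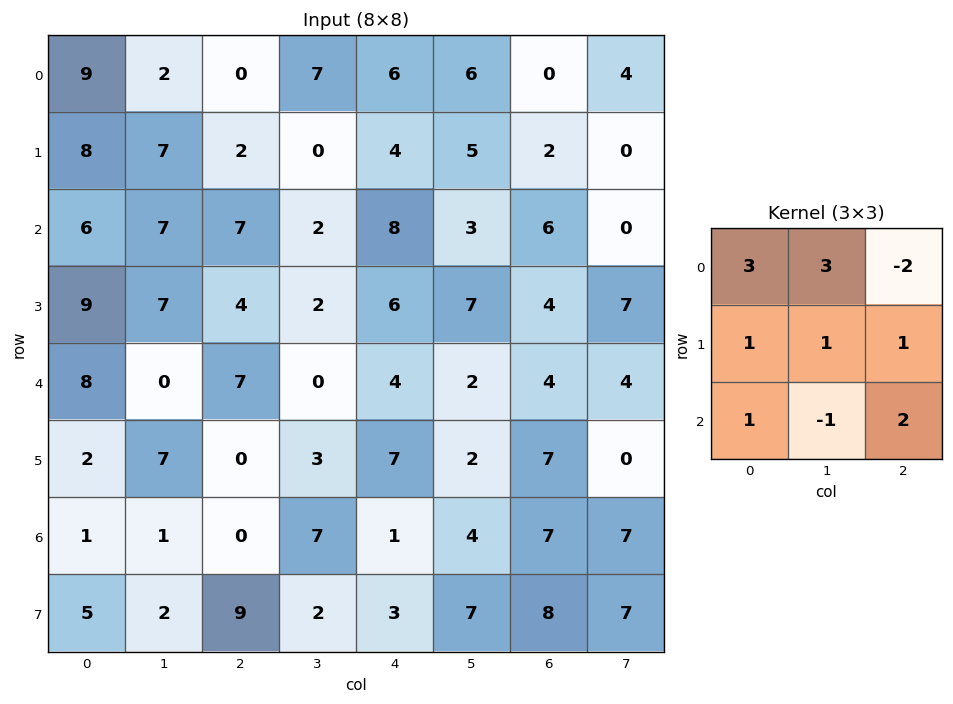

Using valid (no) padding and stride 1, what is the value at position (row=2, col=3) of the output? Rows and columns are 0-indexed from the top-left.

39

The receptive field on the input at this output position is [2 8 3 / 2 6 7 / 0 4 2]. Elementwise product with the kernel and sum: 2·3 + 8·3 + 3·-2 + 2·1 + 6·1 + 7·1 + 0·1 + 4·-1 + 2·2.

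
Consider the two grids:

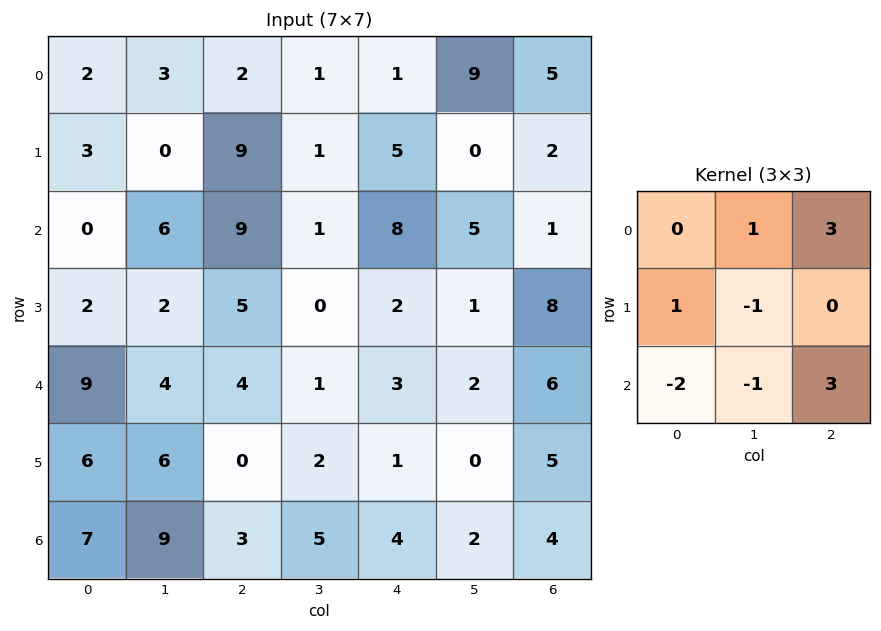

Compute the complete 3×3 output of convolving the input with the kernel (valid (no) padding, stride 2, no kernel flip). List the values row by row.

Output[0,0]: The receptive field on the input at this output position is [2 3 2 / 3 0 9 / 0 6 9]. Elementwise product with the kernel and sum: 3·1 + 2·3 + 3·1 + 0·-1 + 0·-2 + 6·-1 + 9·3.

33 17 11
23 30 19
2 9 23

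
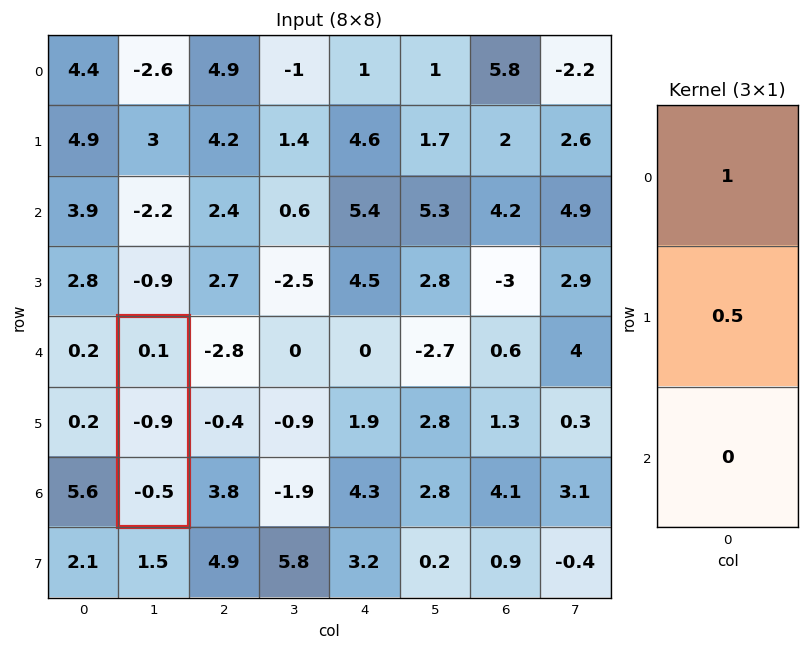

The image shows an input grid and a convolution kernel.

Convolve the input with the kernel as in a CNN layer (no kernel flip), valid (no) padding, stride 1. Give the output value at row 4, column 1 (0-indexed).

The receptive field on the input at this output position is [0.1 / -0.9 / -0.5]. Elementwise product with the kernel and sum: 0.1·1 + -0.9·0.5.

-0.35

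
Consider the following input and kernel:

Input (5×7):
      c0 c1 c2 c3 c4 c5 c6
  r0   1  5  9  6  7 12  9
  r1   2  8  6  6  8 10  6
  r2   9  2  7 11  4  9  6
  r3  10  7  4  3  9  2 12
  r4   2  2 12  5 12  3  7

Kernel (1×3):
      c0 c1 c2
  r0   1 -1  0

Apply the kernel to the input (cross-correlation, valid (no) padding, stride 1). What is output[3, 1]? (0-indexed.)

The receptive field on the input at this output position is [7 4 3]. Elementwise product with the kernel and sum: 7·1 + 4·-1.

3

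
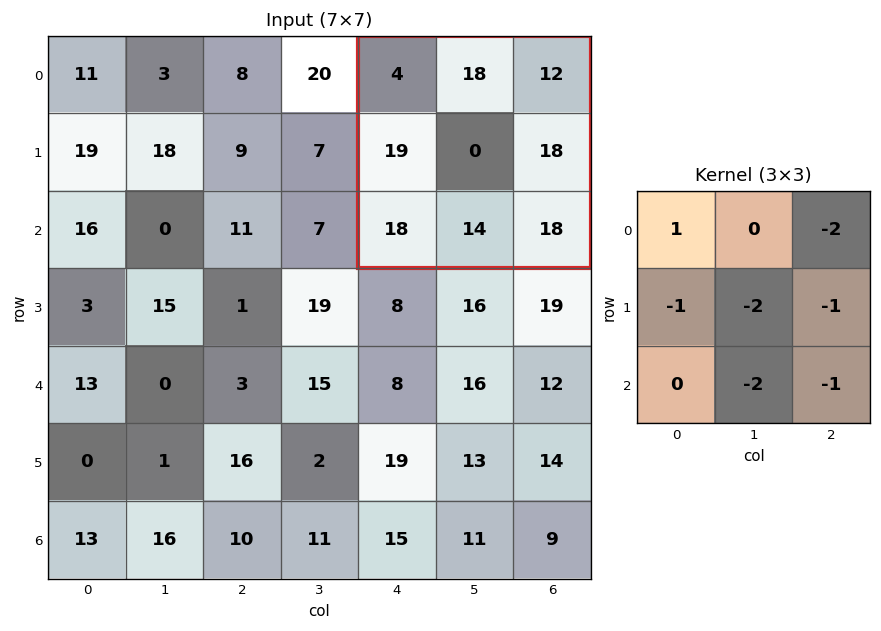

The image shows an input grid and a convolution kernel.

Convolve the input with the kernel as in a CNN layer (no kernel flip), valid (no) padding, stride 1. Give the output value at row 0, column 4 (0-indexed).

The receptive field on the input at this output position is [4 18 12 / 19 0 18 / 18 14 18]. Elementwise product with the kernel and sum: 4·1 + 12·-2 + 19·-1 + 0·-2 + 18·-1 + 14·-2 + 18·-1.

-103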